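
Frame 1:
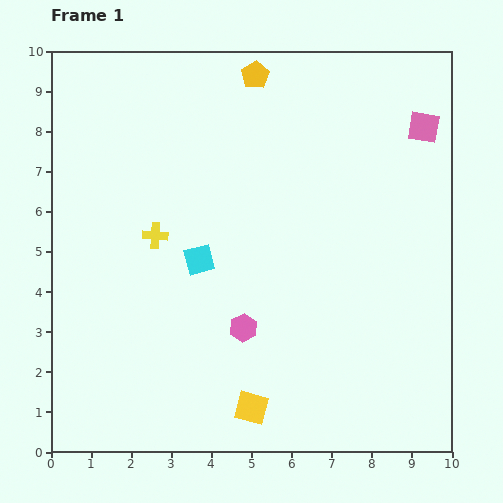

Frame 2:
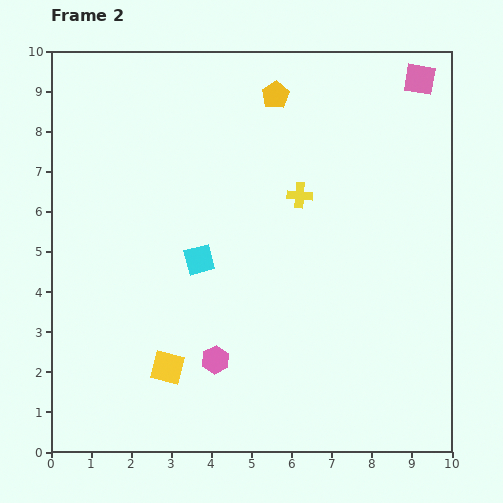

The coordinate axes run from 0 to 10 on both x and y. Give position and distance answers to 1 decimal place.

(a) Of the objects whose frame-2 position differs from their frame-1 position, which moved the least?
the yellow pentagon

(moved 0.7)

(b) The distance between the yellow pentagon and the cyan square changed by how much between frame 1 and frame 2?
-0.3

Distance in frame 1: 4.8. Distance in frame 2: 4.5.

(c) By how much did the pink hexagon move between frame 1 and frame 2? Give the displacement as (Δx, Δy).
(-0.7, -0.8)

The pink hexagon was at (4.8, 3.1) in frame 1 and (4.1, 2.3) in frame 2.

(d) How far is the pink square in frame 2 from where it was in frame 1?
1.2

The pink square moved from (9.3, 8.1) to (9.2, 9.3), a distance of √(0.1² + 1.2²) ≈ 1.2.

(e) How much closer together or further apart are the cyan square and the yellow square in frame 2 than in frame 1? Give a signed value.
-1.1

Distance in frame 1: 3.9. Distance in frame 2: 2.8.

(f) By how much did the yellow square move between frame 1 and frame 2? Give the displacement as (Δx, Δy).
(-2.1, 1.0)

The yellow square was at (5.0, 1.1) in frame 1 and (2.9, 2.1) in frame 2.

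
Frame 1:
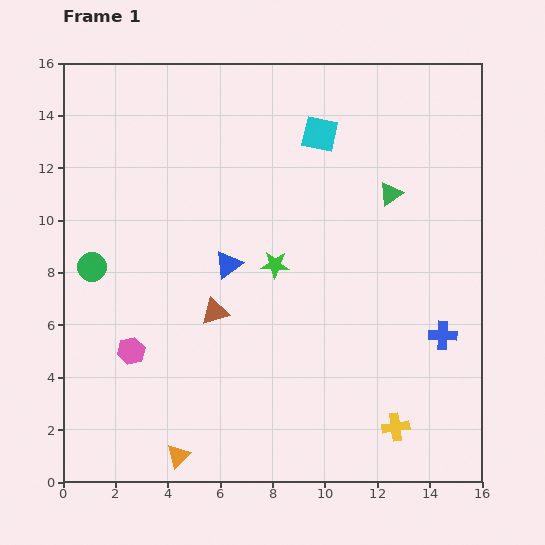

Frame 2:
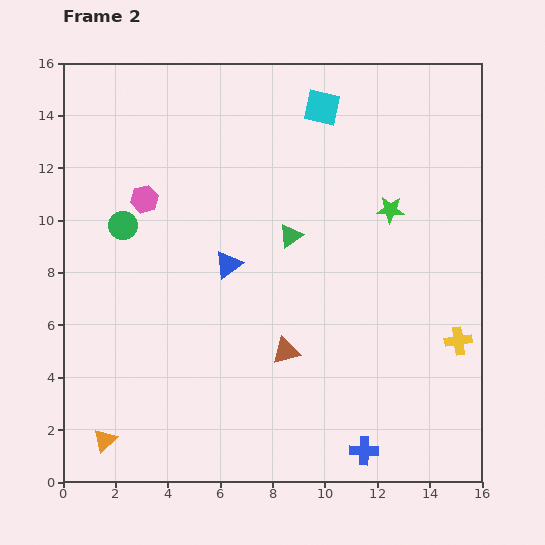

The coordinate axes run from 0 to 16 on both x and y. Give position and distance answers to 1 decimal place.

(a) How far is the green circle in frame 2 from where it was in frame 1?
2.0

The green circle moved from (1.1, 8.2) to (2.3, 9.8), a distance of √(1.2² + 1.6²) ≈ 2.0.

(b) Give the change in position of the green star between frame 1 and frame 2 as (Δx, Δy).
(4.4, 2.1)

The green star was at (8.1, 8.3) in frame 1 and (12.5, 10.4) in frame 2.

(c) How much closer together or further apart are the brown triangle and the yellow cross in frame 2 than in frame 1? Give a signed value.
-1.6

Distance in frame 1: 8.2. Distance in frame 2: 6.6.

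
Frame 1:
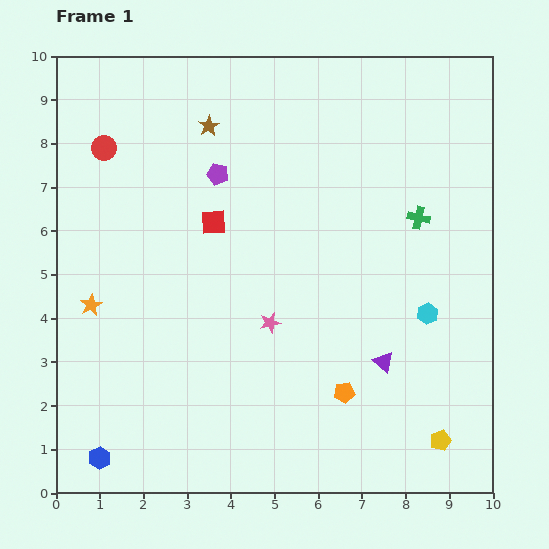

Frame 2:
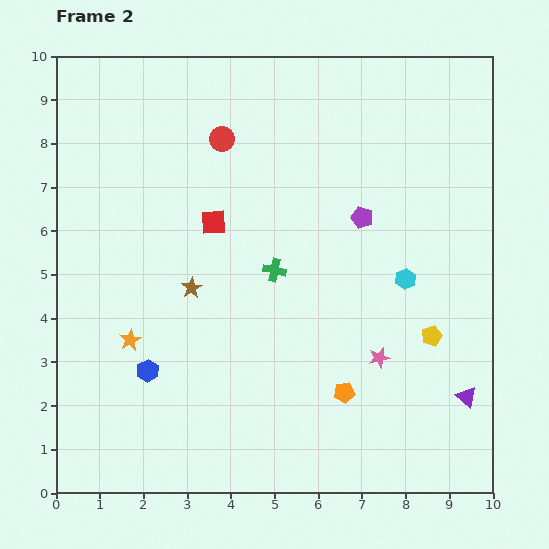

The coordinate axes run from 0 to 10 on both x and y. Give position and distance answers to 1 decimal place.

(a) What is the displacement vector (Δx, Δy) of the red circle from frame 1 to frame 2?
(2.7, 0.2)

The red circle was at (1.1, 7.9) in frame 1 and (3.8, 8.1) in frame 2.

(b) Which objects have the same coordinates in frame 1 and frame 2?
the orange pentagon, the red square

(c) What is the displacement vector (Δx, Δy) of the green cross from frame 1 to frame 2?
(-3.3, -1.2)

The green cross was at (8.3, 6.3) in frame 1 and (5.0, 5.1) in frame 2.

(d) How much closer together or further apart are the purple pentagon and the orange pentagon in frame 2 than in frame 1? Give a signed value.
-1.8

Distance in frame 1: 5.8. Distance in frame 2: 4.0.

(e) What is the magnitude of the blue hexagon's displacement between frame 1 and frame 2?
2.3

The blue hexagon moved from (1.0, 0.8) to (2.1, 2.8), a distance of √(1.1² + 2.0²) ≈ 2.3.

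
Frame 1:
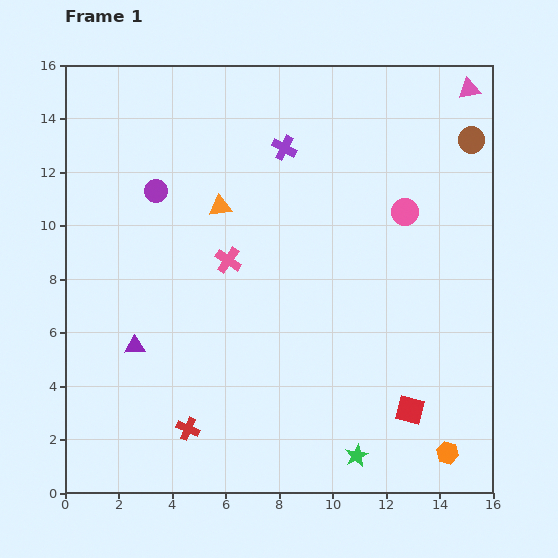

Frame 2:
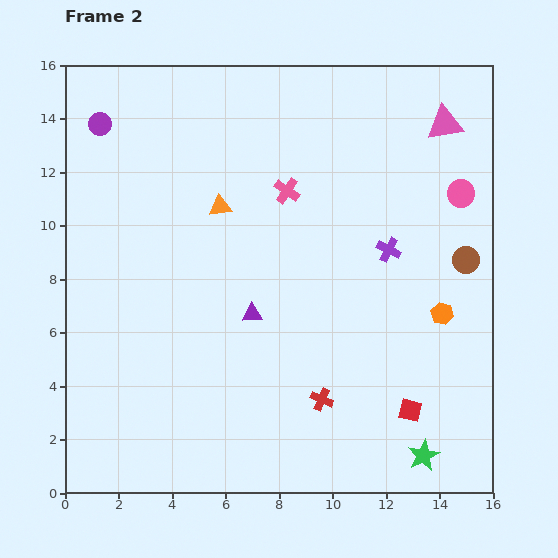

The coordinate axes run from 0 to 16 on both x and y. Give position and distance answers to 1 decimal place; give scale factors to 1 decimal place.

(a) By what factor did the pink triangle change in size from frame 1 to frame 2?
1.6×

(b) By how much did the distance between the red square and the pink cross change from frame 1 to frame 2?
+0.6

Distance in frame 1: 8.8. Distance in frame 2: 9.4.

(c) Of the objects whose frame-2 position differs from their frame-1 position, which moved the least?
the pink triangle

(moved 1.6)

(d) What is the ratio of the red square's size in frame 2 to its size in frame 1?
0.8×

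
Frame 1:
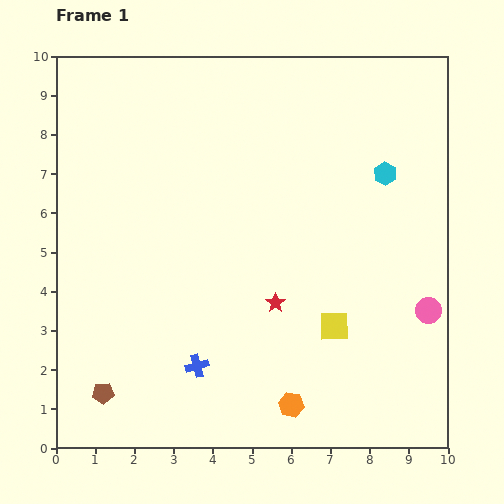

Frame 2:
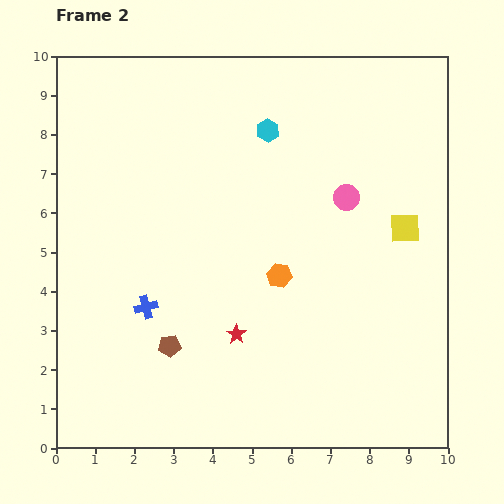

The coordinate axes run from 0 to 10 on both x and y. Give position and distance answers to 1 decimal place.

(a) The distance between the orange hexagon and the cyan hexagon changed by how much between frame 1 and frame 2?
-2.7

Distance in frame 1: 6.4. Distance in frame 2: 3.7.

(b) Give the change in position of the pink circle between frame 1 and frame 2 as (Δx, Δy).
(-2.1, 2.9)

The pink circle was at (9.5, 3.5) in frame 1 and (7.4, 6.4) in frame 2.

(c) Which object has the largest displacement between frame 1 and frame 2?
the pink circle

(moved 3.6; next 3.3)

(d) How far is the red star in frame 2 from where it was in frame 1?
1.3

The red star moved from (5.6, 3.7) to (4.6, 2.9), a distance of √(1.0² + 0.8²) ≈ 1.3.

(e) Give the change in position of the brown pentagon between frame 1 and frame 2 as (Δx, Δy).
(1.7, 1.2)

The brown pentagon was at (1.2, 1.4) in frame 1 and (2.9, 2.6) in frame 2.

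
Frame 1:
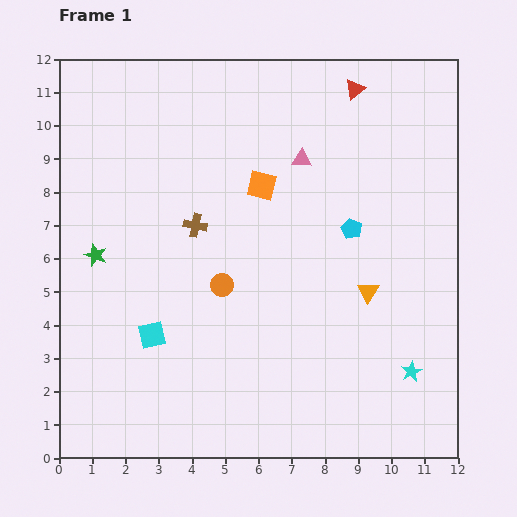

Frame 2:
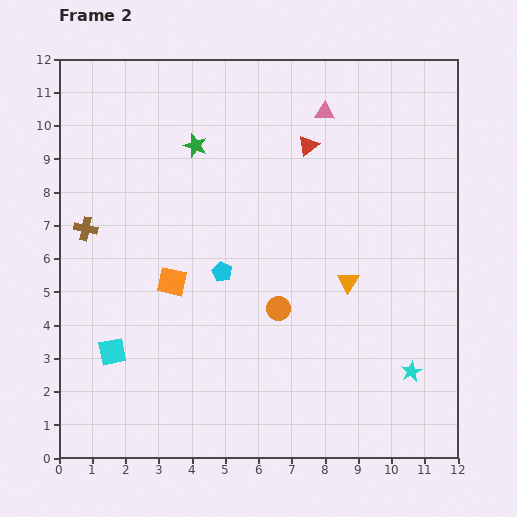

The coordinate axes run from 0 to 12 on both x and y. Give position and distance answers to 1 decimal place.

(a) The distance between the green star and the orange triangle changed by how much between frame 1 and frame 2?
-2.1

Distance in frame 1: 8.3. Distance in frame 2: 6.2.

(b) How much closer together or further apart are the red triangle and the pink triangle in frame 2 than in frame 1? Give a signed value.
-1.5

Distance in frame 1: 2.6. Distance in frame 2: 1.1.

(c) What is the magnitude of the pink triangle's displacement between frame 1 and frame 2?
1.6

The pink triangle moved from (7.3, 9.0) to (8.0, 10.4), a distance of √(0.7² + 1.4²) ≈ 1.6.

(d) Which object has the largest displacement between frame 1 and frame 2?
the green star

(moved 4.5; next 4.1)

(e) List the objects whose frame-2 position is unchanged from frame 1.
the cyan star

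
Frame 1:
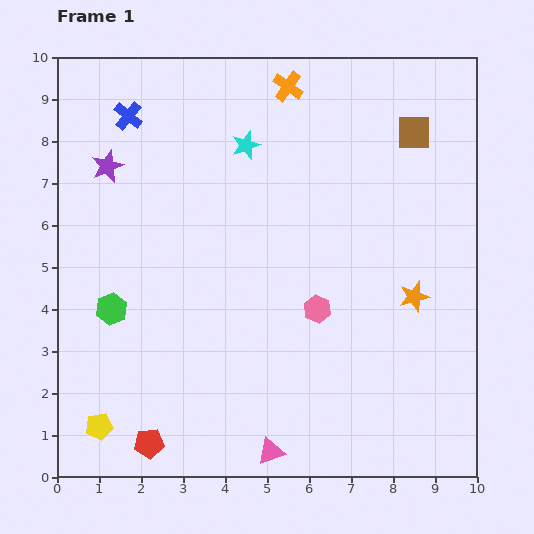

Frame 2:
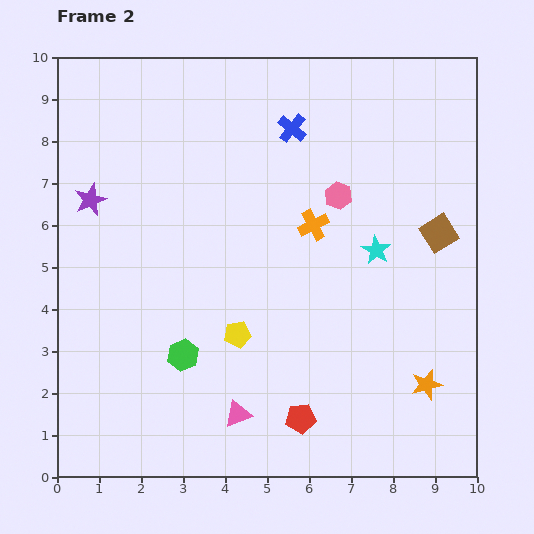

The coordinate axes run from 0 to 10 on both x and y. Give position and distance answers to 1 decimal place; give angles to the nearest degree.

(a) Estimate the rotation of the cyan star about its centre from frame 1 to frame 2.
21° counter-clockwise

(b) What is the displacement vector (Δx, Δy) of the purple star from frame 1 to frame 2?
(-0.4, -0.8)

The purple star was at (1.2, 7.4) in frame 1 and (0.8, 6.6) in frame 2.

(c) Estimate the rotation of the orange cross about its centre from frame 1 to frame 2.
28° clockwise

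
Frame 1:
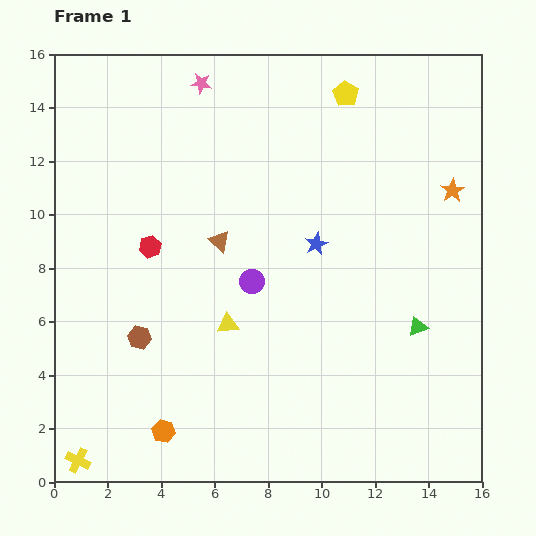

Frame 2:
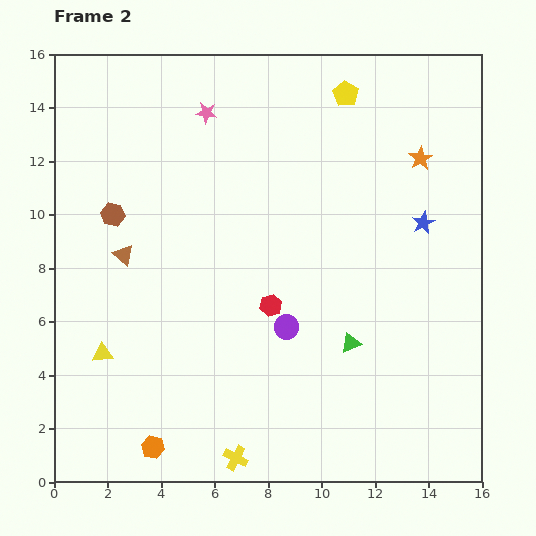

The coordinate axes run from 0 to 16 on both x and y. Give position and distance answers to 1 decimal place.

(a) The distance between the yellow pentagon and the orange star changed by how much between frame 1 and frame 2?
-1.7

Distance in frame 1: 5.4. Distance in frame 2: 3.7.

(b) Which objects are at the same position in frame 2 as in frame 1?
the yellow pentagon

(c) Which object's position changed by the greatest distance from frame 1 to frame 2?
the yellow cross

(moved 5.9; next 5.0)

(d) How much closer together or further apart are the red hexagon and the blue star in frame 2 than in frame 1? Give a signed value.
+0.3

Distance in frame 1: 6.2. Distance in frame 2: 6.5.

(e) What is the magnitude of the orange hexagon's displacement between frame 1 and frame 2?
0.7

The orange hexagon moved from (4.1, 1.9) to (3.7, 1.3), a distance of √(0.4² + 0.6²) ≈ 0.7.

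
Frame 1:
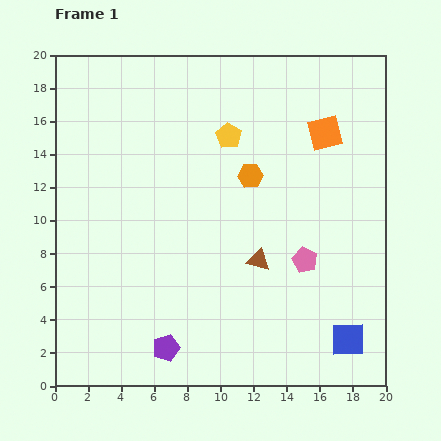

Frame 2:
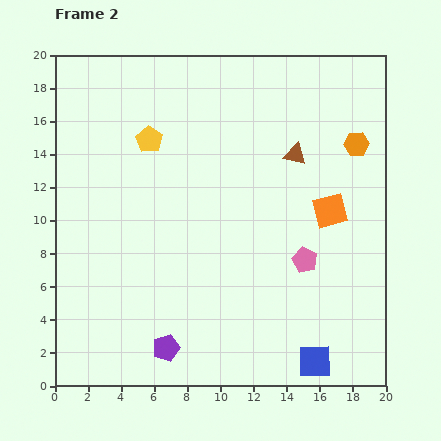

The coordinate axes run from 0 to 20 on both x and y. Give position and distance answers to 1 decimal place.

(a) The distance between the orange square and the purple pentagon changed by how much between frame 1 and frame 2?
-3.3

Distance in frame 1: 16.2. Distance in frame 2: 12.9.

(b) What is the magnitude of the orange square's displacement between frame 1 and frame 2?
4.7

The orange square moved from (16.3, 15.3) to (16.6, 10.6), a distance of √(0.3² + 4.7²) ≈ 4.7.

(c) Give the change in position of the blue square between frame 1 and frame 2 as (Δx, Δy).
(-2.0, -1.3)

The blue square was at (17.7, 2.8) in frame 1 and (15.7, 1.5) in frame 2.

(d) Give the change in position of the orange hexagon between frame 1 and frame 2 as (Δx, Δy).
(6.4, 1.9)

The orange hexagon was at (11.8, 12.7) in frame 1 and (18.2, 14.6) in frame 2.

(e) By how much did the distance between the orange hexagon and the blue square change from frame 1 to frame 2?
+1.8

Distance in frame 1: 11.5. Distance in frame 2: 13.3.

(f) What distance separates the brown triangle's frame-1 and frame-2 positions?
6.8

The brown triangle moved from (12.3, 7.6) to (14.5, 14.0), a distance of √(2.2² + 6.4²) ≈ 6.8.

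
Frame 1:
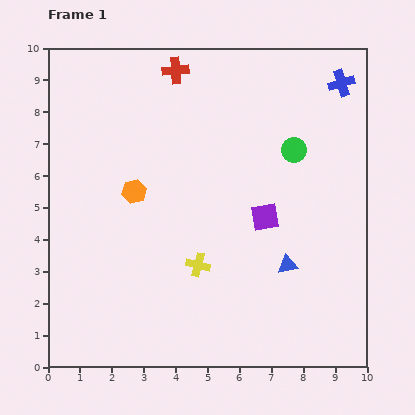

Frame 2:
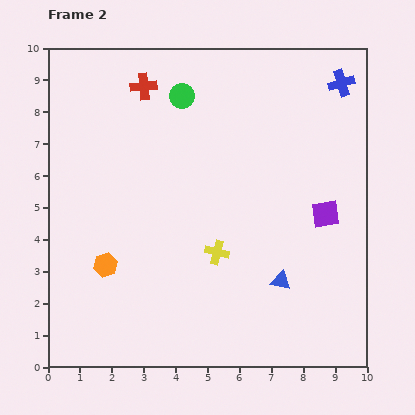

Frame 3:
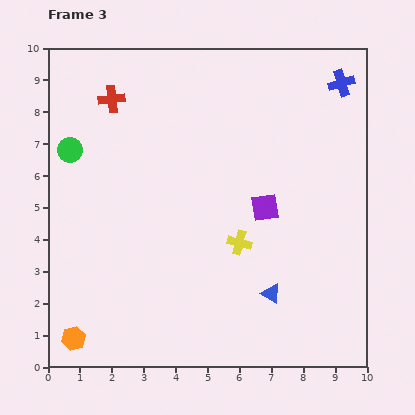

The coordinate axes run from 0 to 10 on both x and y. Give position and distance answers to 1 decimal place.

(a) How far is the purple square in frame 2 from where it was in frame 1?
1.9

The purple square moved from (6.8, 4.7) to (8.7, 4.8), a distance of √(1.9² + 0.1²) ≈ 1.9.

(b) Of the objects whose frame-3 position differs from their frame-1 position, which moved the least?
the purple square

(moved 0.3)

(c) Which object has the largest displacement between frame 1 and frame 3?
the green circle

(moved 7.0; next 5.0)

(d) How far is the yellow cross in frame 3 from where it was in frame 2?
0.8

The yellow cross moved from (5.3, 3.6) to (6.0, 3.9), a distance of √(0.7² + 0.3²) ≈ 0.8.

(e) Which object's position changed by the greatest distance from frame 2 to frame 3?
the green circle

(moved 3.9; next 2.5)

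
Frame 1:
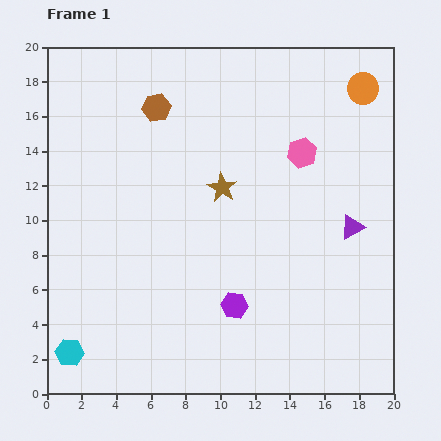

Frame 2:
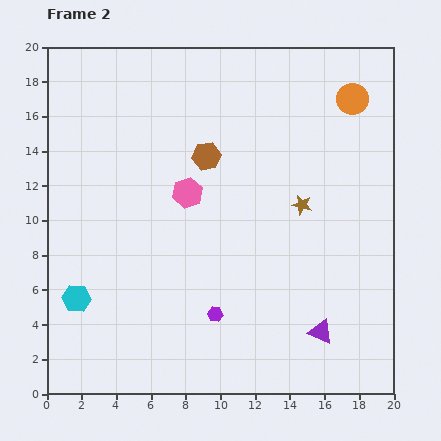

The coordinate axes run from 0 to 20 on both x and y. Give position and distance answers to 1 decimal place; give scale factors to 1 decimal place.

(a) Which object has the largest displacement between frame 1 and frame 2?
the pink hexagon

(moved 7.0; next 6.3)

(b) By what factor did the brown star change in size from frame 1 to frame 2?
0.7×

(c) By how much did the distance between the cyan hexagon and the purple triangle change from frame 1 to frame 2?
-3.6

Distance in frame 1: 17.8. Distance in frame 2: 14.2.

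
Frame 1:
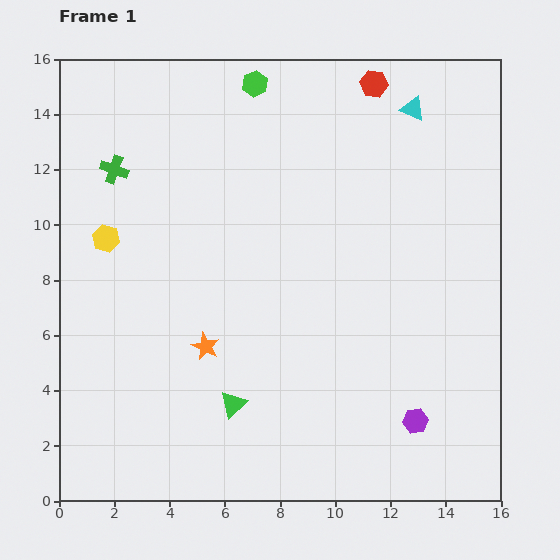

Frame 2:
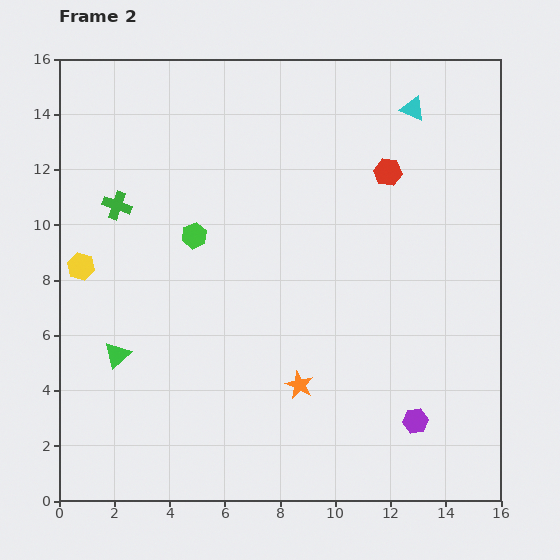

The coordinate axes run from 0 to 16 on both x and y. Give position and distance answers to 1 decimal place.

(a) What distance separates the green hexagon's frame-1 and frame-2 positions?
5.9

The green hexagon moved from (7.1, 15.1) to (4.9, 9.6), a distance of √(2.2² + 5.5²) ≈ 5.9.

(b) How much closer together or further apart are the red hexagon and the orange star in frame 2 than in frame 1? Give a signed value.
-3.0

Distance in frame 1: 11.3. Distance in frame 2: 8.3.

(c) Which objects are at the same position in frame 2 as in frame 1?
the cyan triangle, the purple hexagon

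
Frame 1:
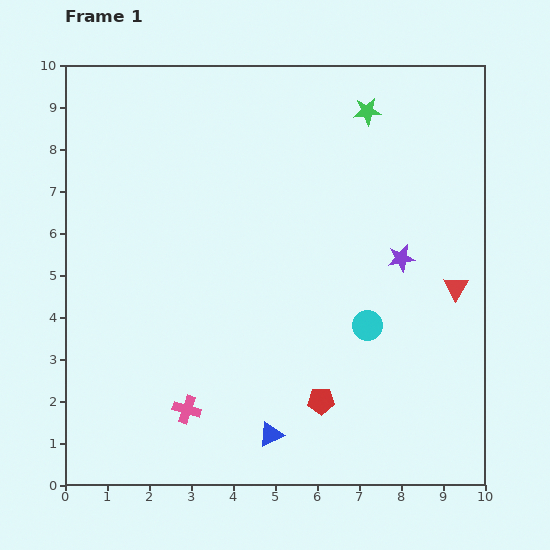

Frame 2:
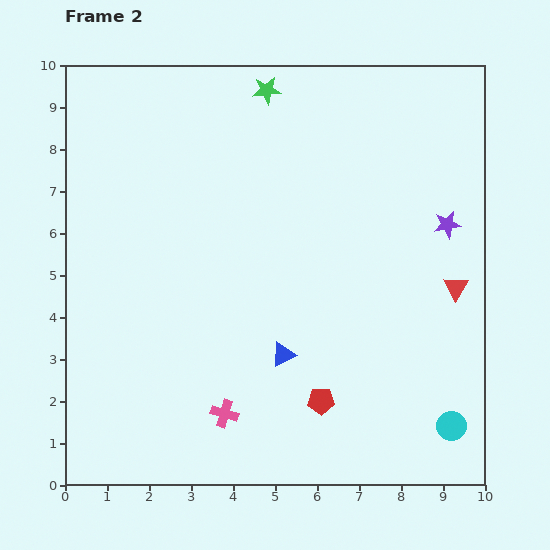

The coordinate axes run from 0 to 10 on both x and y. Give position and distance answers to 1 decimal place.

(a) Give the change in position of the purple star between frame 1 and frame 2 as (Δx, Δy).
(1.1, 0.8)

The purple star was at (8.0, 5.4) in frame 1 and (9.1, 6.2) in frame 2.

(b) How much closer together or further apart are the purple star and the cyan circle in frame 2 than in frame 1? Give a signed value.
+3.0

Distance in frame 1: 1.8. Distance in frame 2: 4.8.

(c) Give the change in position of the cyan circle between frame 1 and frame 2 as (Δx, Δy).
(2.0, -2.4)

The cyan circle was at (7.2, 3.8) in frame 1 and (9.2, 1.4) in frame 2.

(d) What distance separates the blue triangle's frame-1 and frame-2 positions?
1.9

The blue triangle moved from (4.9, 1.2) to (5.2, 3.1), a distance of √(0.3² + 1.9²) ≈ 1.9.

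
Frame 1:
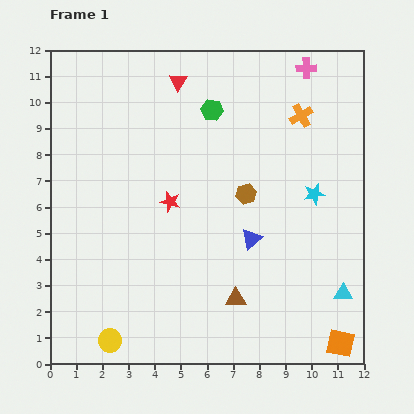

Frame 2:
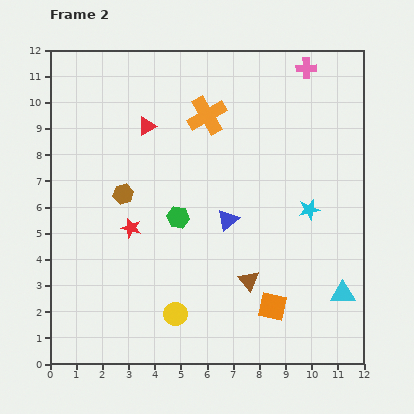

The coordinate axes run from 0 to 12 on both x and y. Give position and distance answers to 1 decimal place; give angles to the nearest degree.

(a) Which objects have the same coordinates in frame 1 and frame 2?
the pink cross, the cyan triangle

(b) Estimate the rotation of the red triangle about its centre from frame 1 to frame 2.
30° clockwise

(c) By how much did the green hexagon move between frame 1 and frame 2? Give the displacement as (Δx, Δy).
(-1.3, -4.1)

The green hexagon was at (6.2, 9.7) in frame 1 and (4.9, 5.6) in frame 2.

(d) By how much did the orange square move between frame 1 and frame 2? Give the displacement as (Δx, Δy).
(-2.6, 1.4)

The orange square was at (11.1, 0.8) in frame 1 and (8.5, 2.2) in frame 2.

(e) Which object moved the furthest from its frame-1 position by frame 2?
the brown hexagon

(moved 4.7; next 4.3)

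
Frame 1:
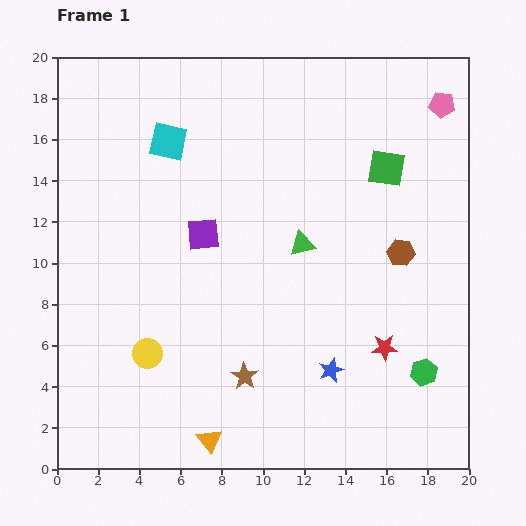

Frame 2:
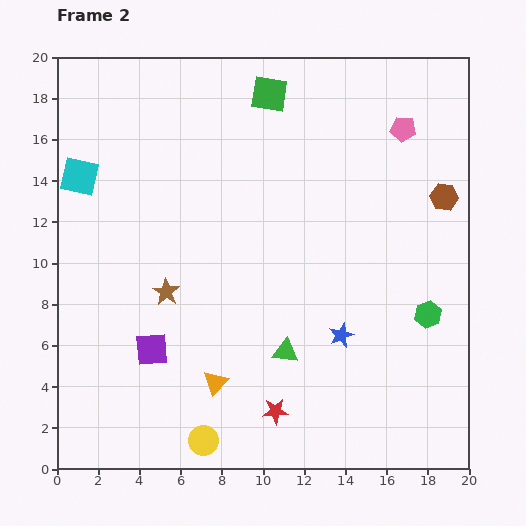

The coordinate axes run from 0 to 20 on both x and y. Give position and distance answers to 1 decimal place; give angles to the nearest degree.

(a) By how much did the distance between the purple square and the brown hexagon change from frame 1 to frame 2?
+6.4

Distance in frame 1: 9.6. Distance in frame 2: 16.0.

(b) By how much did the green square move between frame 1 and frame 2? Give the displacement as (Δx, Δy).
(-5.7, 3.6)

The green square was at (16.0, 14.6) in frame 1 and (10.3, 18.2) in frame 2.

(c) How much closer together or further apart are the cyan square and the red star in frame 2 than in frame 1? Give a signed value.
+0.3

Distance in frame 1: 14.5. Distance in frame 2: 14.8.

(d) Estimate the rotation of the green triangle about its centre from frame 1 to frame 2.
22° clockwise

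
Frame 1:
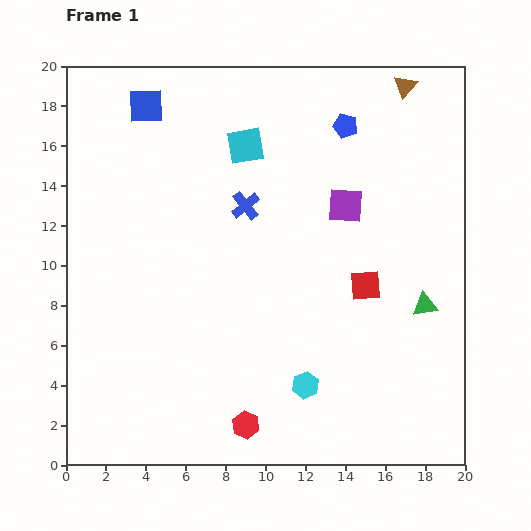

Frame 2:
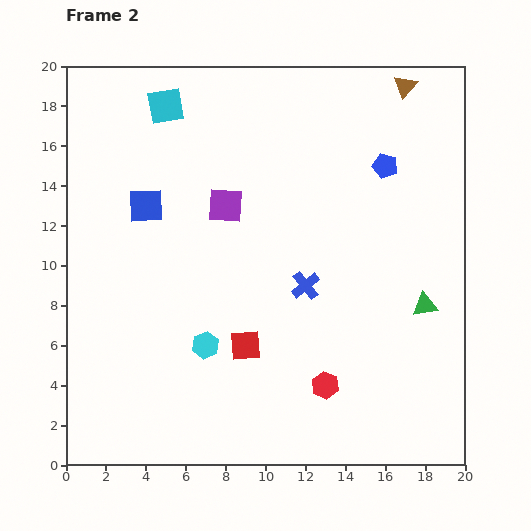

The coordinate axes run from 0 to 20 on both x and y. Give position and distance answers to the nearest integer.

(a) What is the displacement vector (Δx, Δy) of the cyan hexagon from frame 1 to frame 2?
(-5, 2)

The cyan hexagon was at (12, 4) in frame 1 and (7, 6) in frame 2.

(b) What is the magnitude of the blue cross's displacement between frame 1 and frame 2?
5

The blue cross moved from (9, 13) to (12, 9), a distance of √(3² + 4²) ≈ 5.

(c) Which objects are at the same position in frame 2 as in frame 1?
the brown triangle, the green triangle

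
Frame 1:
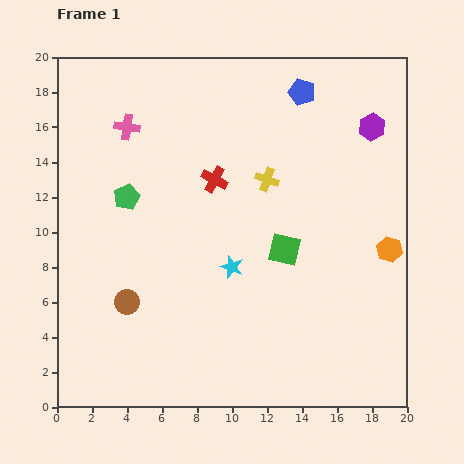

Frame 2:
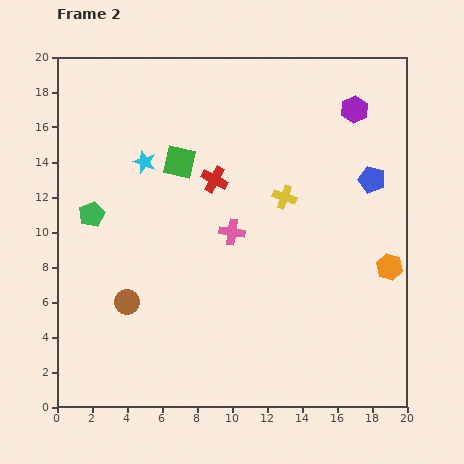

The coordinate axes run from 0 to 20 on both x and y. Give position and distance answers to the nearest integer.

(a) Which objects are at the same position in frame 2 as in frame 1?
the brown circle, the red cross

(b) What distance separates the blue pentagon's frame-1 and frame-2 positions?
6

The blue pentagon moved from (14, 18) to (18, 13), a distance of √(4² + 5²) ≈ 6.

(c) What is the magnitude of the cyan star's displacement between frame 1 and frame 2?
8

The cyan star moved from (10, 8) to (5, 14), a distance of √(5² + 6²) ≈ 8.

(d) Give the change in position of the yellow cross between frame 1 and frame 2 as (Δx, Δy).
(1, -1)

The yellow cross was at (12, 13) in frame 1 and (13, 12) in frame 2.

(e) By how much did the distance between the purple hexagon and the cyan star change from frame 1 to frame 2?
+1

Distance in frame 1: 11. Distance in frame 2: 12.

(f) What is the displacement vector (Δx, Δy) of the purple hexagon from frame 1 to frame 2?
(-1, 1)

The purple hexagon was at (18, 16) in frame 1 and (17, 17) in frame 2.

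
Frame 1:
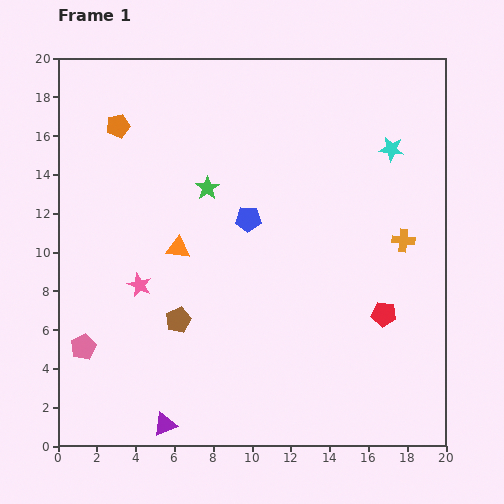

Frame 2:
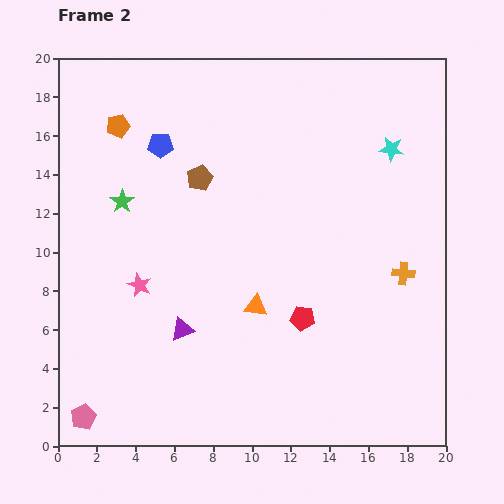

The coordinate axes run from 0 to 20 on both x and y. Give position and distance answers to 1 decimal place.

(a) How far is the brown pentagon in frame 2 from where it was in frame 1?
7.4

The brown pentagon moved from (6.2, 6.5) to (7.3, 13.8), a distance of √(1.1² + 7.3²) ≈ 7.4.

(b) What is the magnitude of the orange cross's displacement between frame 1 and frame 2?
1.7

The orange cross moved from (17.8, 10.6) to (17.8, 8.9), a distance of √(0.0² + 1.7²) ≈ 1.7.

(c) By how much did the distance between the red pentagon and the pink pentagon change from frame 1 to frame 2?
-3.2

Distance in frame 1: 15.6. Distance in frame 2: 12.4.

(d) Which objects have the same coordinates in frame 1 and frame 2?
the orange pentagon, the cyan star, the pink star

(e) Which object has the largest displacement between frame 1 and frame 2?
the brown pentagon

(moved 7.4; next 5.9)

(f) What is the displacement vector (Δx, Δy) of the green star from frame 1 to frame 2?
(-4.4, -0.7)

The green star was at (7.7, 13.3) in frame 1 and (3.3, 12.6) in frame 2.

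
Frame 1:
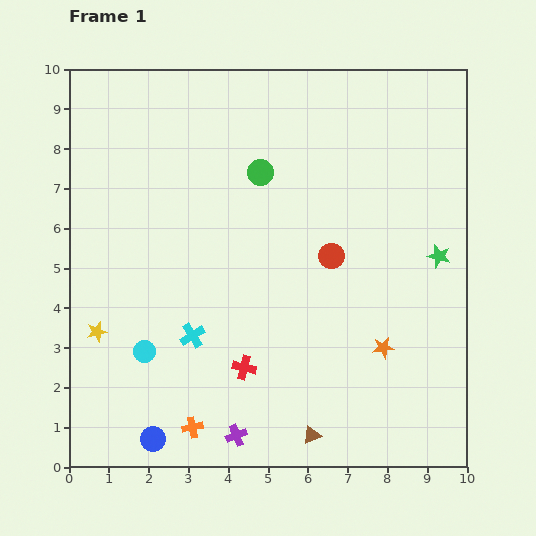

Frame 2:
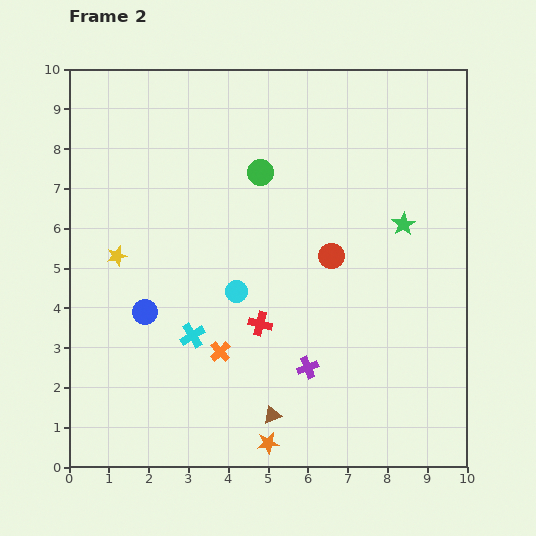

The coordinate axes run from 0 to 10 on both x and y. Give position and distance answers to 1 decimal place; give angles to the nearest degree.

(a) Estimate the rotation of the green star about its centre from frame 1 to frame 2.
25° clockwise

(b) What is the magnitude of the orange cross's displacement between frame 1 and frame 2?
2.0

The orange cross moved from (3.1, 1.0) to (3.8, 2.9), a distance of √(0.7² + 1.9²) ≈ 2.0.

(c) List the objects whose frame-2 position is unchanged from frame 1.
the green circle, the cyan cross, the red circle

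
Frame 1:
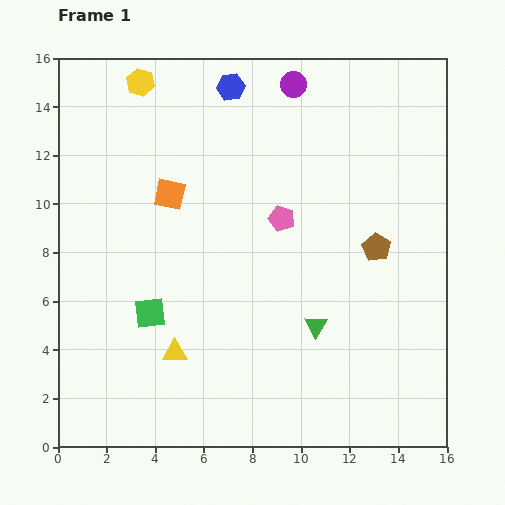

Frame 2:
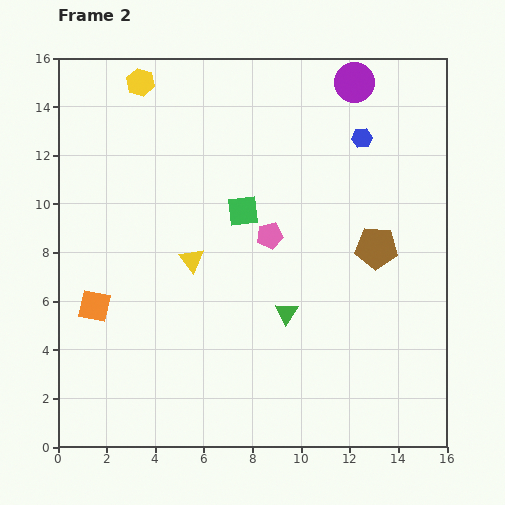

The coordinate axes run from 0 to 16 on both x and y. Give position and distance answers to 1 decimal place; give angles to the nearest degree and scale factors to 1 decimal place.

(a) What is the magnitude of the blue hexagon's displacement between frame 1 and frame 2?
5.8

The blue hexagon moved from (7.1, 14.8) to (12.5, 12.7), a distance of √(5.4² + 2.1²) ≈ 5.8.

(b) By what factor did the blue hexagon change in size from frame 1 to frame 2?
0.7×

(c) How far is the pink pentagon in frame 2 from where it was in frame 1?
0.9

The pink pentagon moved from (9.2, 9.4) to (8.7, 8.7), a distance of √(0.5² + 0.7²) ≈ 0.9.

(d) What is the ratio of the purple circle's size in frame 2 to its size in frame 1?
1.6×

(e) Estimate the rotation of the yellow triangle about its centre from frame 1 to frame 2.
51° clockwise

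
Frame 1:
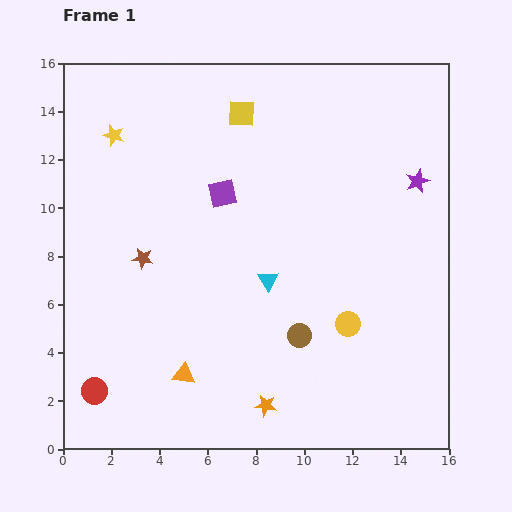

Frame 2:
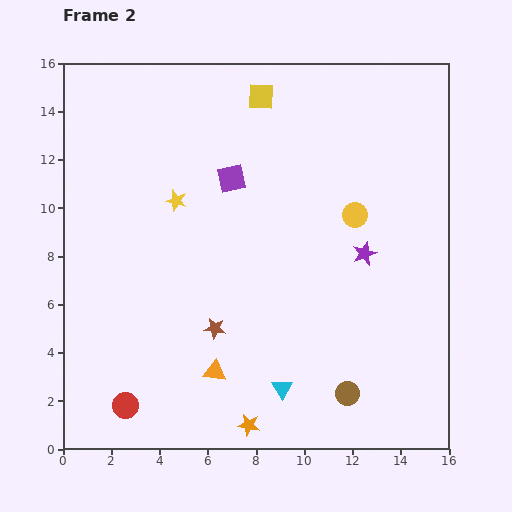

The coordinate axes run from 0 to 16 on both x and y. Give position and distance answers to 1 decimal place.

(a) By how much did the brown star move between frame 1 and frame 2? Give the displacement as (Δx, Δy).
(3.0, -2.9)

The brown star was at (3.3, 7.9) in frame 1 and (6.3, 5.0) in frame 2.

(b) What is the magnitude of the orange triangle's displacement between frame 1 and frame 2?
1.3

The orange triangle moved from (5.0, 3.1) to (6.3, 3.2), a distance of √(1.3² + 0.1²) ≈ 1.3.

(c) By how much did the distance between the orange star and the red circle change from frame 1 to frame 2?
-1.9

Distance in frame 1: 7.1. Distance in frame 2: 5.2.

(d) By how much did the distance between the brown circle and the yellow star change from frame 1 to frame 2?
-0.6

Distance in frame 1: 11.3. Distance in frame 2: 10.7.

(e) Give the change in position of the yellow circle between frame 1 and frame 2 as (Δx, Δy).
(0.3, 4.5)

The yellow circle was at (11.8, 5.2) in frame 1 and (12.1, 9.7) in frame 2.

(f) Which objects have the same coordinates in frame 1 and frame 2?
none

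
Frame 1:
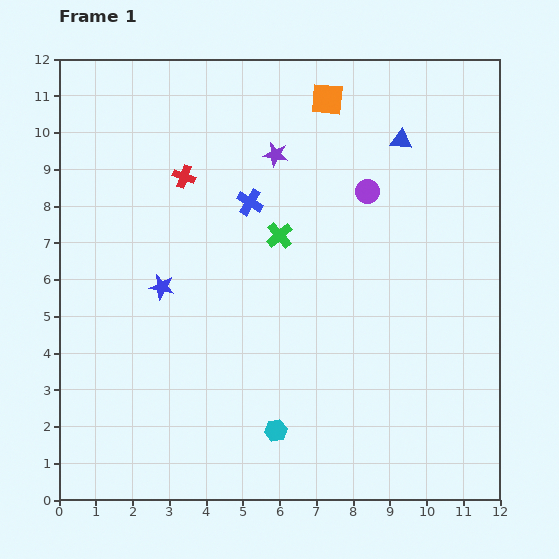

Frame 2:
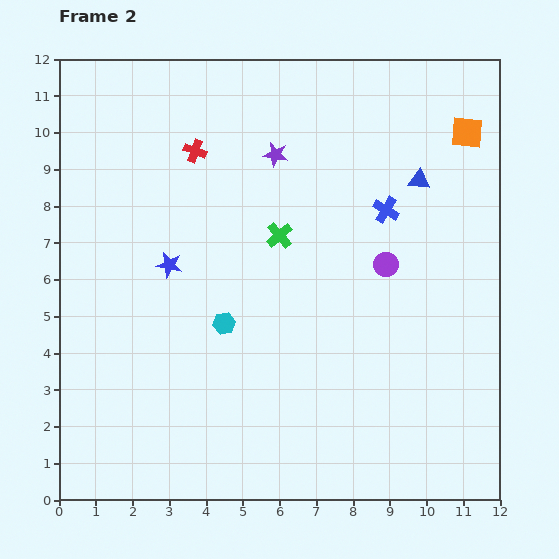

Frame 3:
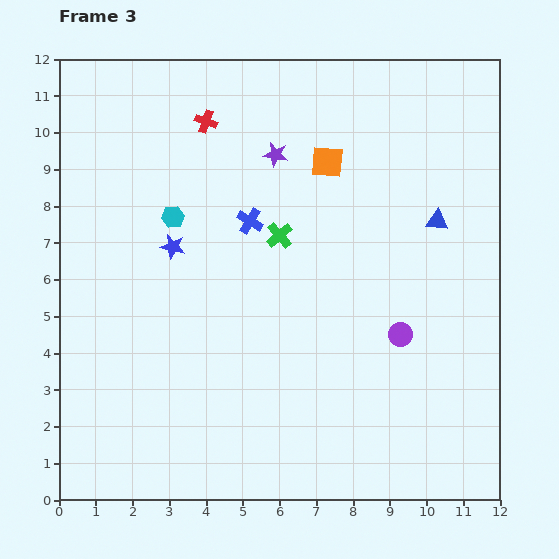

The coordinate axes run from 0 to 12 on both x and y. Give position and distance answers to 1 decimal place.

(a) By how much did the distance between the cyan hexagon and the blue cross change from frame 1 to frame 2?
-0.8

Distance in frame 1: 6.2. Distance in frame 2: 5.4.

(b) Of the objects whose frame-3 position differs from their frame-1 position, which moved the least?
the blue cross

(moved 0.5)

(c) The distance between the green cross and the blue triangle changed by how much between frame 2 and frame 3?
+0.2

Distance in frame 2: 4.1. Distance in frame 3: 4.3.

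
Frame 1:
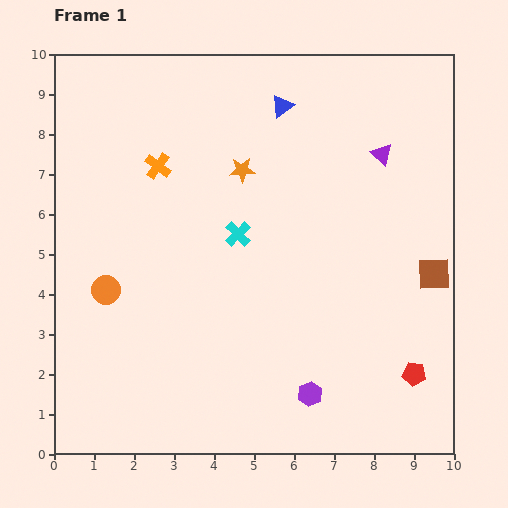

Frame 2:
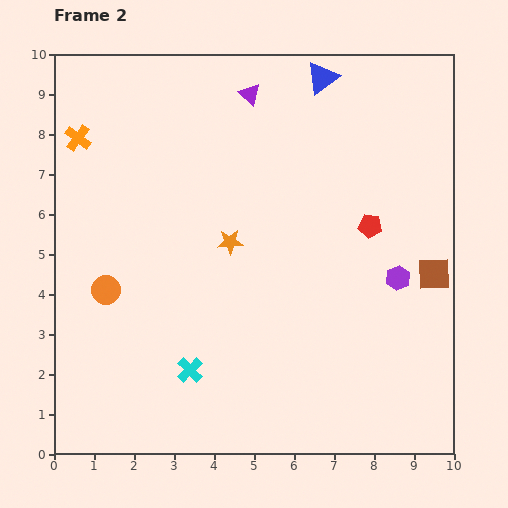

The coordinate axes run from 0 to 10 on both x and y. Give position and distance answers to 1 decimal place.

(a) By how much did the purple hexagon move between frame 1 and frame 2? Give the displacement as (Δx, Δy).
(2.2, 2.9)

The purple hexagon was at (6.4, 1.5) in frame 1 and (8.6, 4.4) in frame 2.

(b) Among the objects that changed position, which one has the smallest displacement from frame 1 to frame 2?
the blue triangle

(moved 1.2)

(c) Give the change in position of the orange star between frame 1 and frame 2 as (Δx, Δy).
(-0.3, -1.8)

The orange star was at (4.7, 7.1) in frame 1 and (4.4, 5.3) in frame 2.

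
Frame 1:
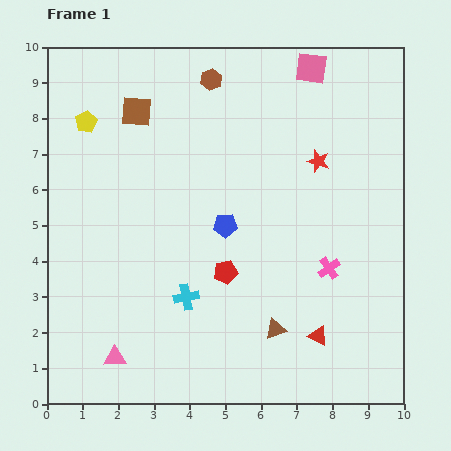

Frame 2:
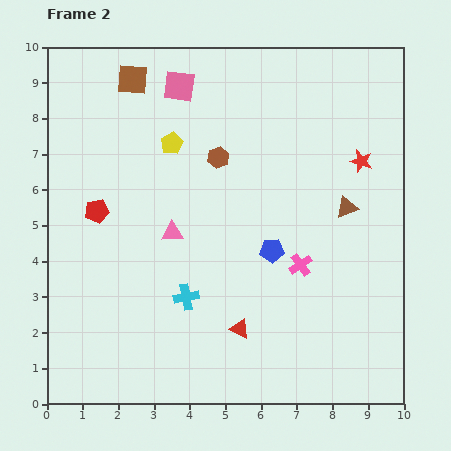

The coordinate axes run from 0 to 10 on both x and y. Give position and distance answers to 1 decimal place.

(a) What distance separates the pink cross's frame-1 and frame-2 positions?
0.8

The pink cross moved from (7.9, 3.8) to (7.1, 3.9), a distance of √(0.8² + 0.1²) ≈ 0.8.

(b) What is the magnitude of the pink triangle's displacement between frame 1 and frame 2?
3.8

The pink triangle moved from (1.9, 1.3) to (3.5, 4.8), a distance of √(1.6² + 3.5²) ≈ 3.8.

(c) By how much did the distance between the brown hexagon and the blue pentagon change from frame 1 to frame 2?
-1.1

Distance in frame 1: 4.1. Distance in frame 2: 3.0.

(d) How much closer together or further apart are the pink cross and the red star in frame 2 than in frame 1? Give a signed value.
+0.4

Distance in frame 1: 3.0. Distance in frame 2: 3.4.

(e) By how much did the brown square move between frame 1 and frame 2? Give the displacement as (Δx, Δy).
(-0.1, 0.9)

The brown square was at (2.5, 8.2) in frame 1 and (2.4, 9.1) in frame 2.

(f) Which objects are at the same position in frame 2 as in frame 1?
the cyan cross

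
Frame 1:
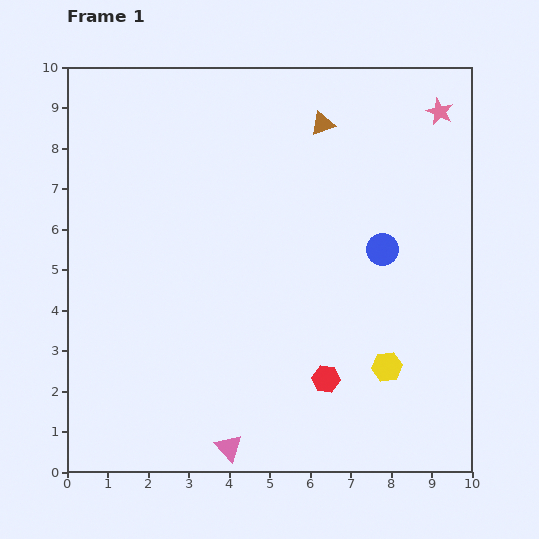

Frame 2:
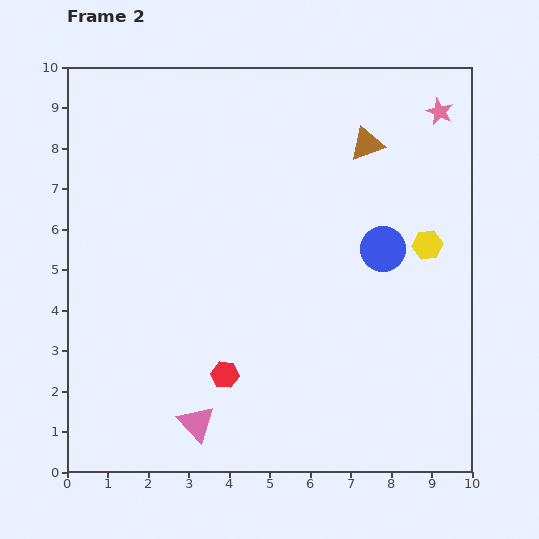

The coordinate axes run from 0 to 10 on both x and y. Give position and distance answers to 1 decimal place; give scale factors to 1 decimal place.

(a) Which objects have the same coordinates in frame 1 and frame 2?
the pink star, the blue circle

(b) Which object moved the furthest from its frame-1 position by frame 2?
the yellow hexagon

(moved 3.2; next 2.5)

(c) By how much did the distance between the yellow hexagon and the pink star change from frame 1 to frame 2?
-3.1

Distance in frame 1: 6.4. Distance in frame 2: 3.3.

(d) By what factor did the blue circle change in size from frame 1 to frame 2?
1.4×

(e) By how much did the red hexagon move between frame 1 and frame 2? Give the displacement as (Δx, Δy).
(-2.5, 0.1)

The red hexagon was at (6.4, 2.3) in frame 1 and (3.9, 2.4) in frame 2.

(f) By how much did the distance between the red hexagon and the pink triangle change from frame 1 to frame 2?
-1.5

Distance in frame 1: 2.9. Distance in frame 2: 1.4.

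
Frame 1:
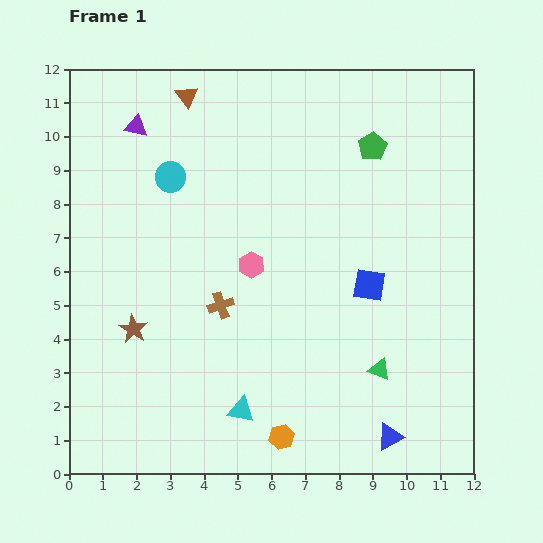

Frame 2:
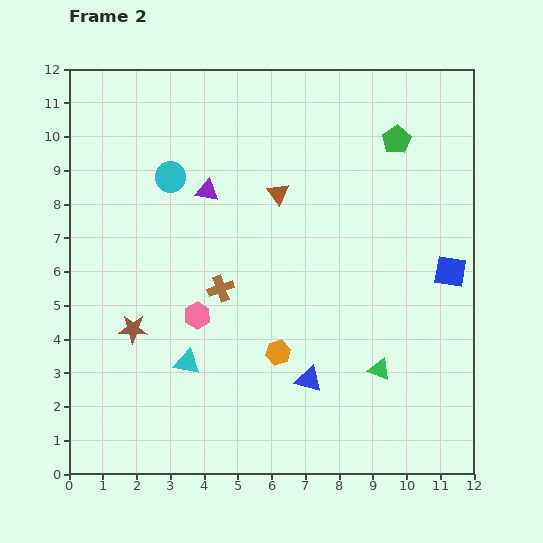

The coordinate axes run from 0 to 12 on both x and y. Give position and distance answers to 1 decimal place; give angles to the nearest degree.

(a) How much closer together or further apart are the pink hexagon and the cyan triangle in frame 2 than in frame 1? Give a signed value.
-2.9

Distance in frame 1: 4.3. Distance in frame 2: 1.4.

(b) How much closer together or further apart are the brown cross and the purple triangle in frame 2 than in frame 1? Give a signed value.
-3.0

Distance in frame 1: 5.9. Distance in frame 2: 2.9.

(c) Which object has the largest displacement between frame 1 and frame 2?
the brown triangle

(moved 4.0; next 2.9)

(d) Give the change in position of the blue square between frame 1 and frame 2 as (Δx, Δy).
(2.4, 0.4)

The blue square was at (8.9, 5.6) in frame 1 and (11.3, 6.0) in frame 2.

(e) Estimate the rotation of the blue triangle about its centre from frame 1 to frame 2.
45° clockwise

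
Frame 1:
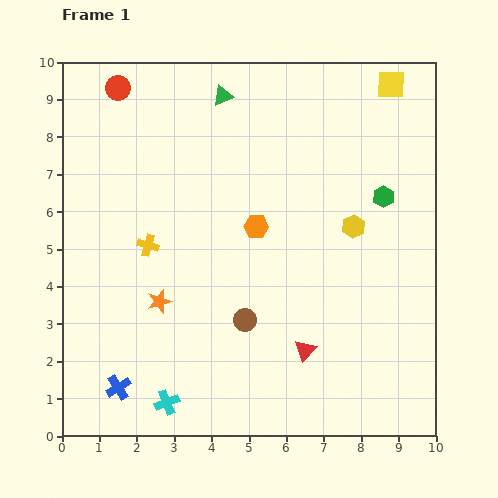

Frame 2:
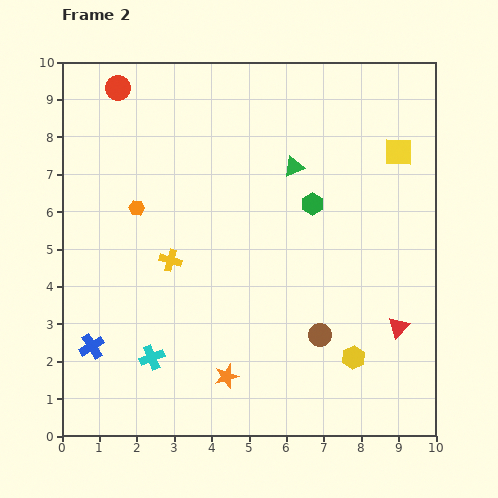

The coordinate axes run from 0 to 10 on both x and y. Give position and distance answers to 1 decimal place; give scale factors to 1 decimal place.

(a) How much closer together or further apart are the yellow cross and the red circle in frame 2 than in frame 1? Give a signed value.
+0.5

Distance in frame 1: 4.3. Distance in frame 2: 4.8.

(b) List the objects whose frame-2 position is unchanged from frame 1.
the red circle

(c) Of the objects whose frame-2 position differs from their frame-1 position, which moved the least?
the yellow cross

(moved 0.7)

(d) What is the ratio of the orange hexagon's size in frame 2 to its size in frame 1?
0.6×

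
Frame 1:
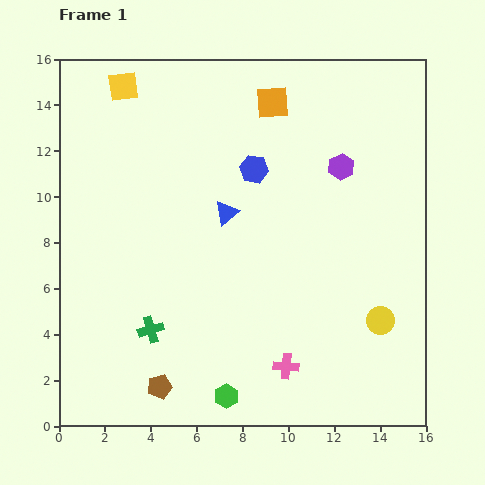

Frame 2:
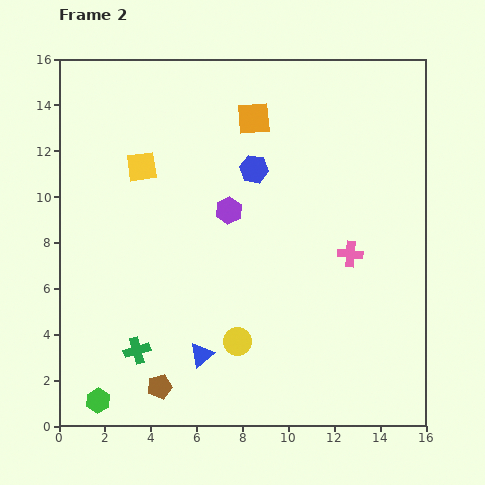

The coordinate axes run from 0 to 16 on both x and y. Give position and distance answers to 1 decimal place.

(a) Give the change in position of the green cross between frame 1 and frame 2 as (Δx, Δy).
(-0.6, -0.9)

The green cross was at (4.0, 4.2) in frame 1 and (3.4, 3.3) in frame 2.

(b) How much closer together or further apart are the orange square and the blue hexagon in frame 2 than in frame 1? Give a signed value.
-0.8

Distance in frame 1: 3.0. Distance in frame 2: 2.2.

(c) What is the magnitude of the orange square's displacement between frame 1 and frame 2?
1.1

The orange square moved from (9.3, 14.1) to (8.5, 13.4), a distance of √(0.8² + 0.7²) ≈ 1.1.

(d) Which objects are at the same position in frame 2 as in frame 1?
the brown pentagon, the blue hexagon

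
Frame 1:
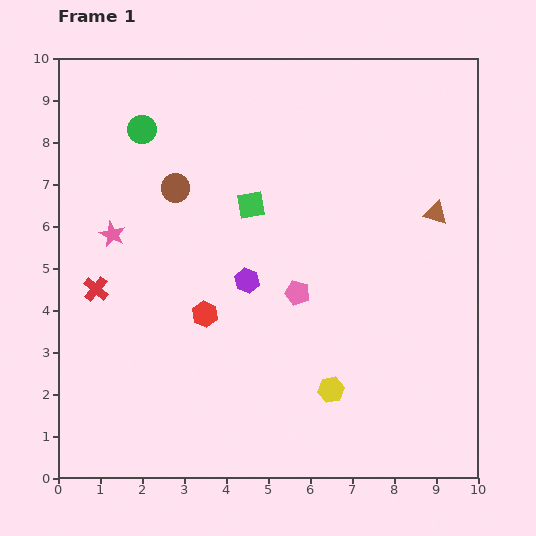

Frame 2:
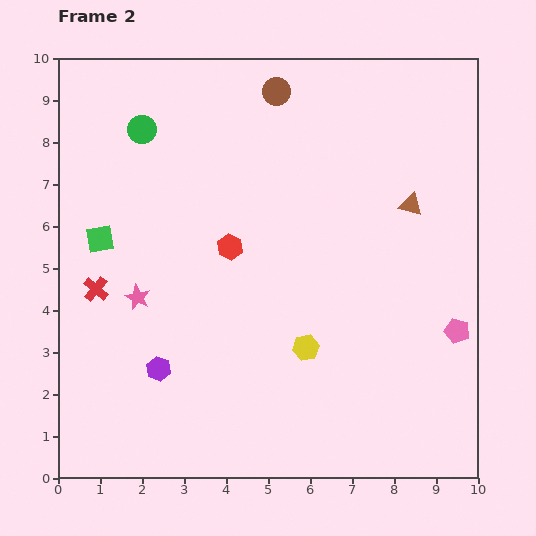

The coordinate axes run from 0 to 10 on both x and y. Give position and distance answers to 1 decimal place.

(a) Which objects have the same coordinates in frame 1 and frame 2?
the red cross, the green circle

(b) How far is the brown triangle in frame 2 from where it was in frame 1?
0.6

The brown triangle moved from (9.0, 6.3) to (8.4, 6.5), a distance of √(0.6² + 0.2²) ≈ 0.6.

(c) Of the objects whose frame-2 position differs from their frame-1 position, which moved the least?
the brown triangle

(moved 0.6)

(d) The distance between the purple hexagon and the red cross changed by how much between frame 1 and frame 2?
-1.2

Distance in frame 1: 3.6. Distance in frame 2: 2.4.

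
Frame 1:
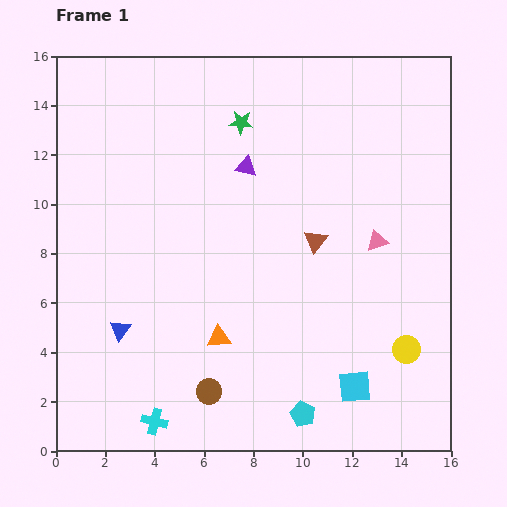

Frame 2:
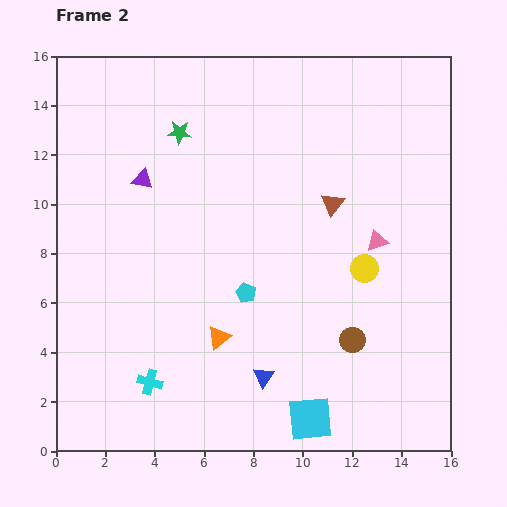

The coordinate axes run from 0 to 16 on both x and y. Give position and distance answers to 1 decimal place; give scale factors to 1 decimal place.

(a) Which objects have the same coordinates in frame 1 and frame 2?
the orange triangle, the pink triangle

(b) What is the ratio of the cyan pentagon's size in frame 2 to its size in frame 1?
0.8×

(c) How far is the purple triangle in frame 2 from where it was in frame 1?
4.2

The purple triangle moved from (7.7, 11.5) to (3.5, 11.0), a distance of √(4.2² + 0.5²) ≈ 4.2.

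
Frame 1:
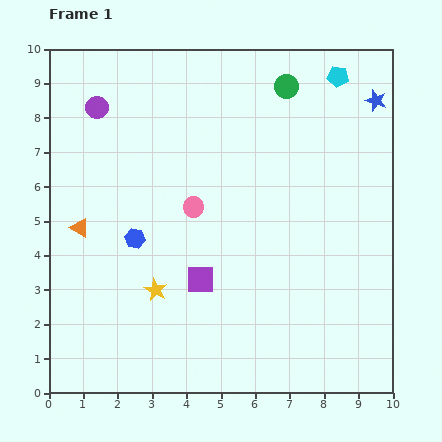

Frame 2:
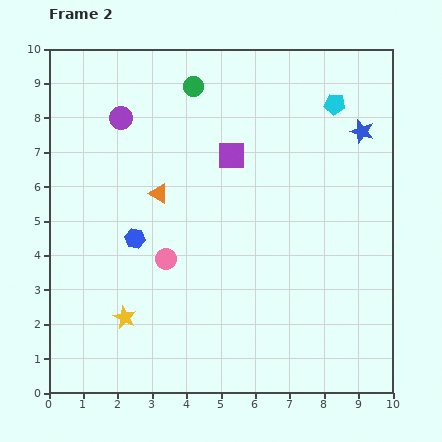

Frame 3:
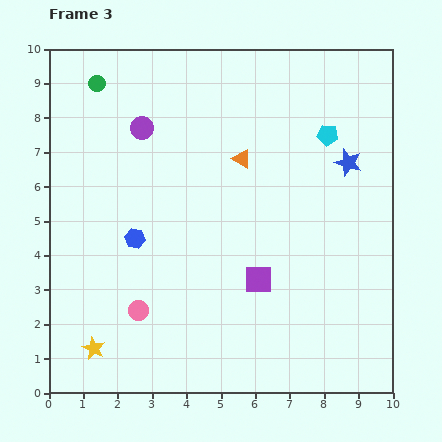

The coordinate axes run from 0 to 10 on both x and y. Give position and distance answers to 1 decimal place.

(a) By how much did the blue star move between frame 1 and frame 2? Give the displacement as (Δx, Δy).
(-0.4, -0.9)

The blue star was at (9.5, 8.5) in frame 1 and (9.1, 7.6) in frame 2.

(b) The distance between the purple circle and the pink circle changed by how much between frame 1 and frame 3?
+1.3

Distance in frame 1: 4.0. Distance in frame 3: 5.3.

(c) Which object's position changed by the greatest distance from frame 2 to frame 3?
the purple square

(moved 3.7; next 2.8)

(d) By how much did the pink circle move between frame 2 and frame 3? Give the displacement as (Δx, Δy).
(-0.8, -1.5)

The pink circle was at (3.4, 3.9) in frame 2 and (2.6, 2.4) in frame 3.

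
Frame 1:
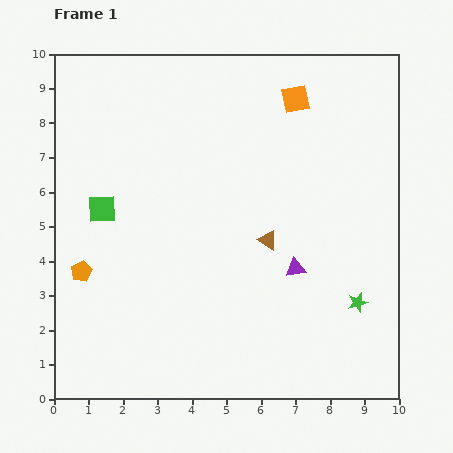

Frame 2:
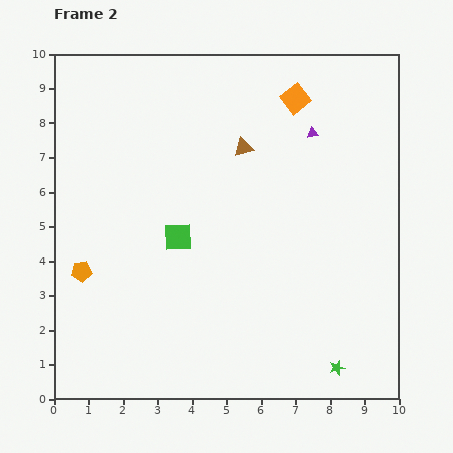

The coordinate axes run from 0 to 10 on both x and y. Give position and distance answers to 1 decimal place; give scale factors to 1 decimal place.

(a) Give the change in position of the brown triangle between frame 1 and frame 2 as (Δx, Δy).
(-0.7, 2.7)

The brown triangle was at (6.2, 4.6) in frame 1 and (5.5, 7.3) in frame 2.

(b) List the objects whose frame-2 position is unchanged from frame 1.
the orange square, the orange pentagon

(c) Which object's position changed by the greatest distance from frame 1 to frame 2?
the purple triangle

(moved 3.9; next 2.8)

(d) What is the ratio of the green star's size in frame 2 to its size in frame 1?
0.8×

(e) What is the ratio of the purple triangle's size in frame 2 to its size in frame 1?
0.6×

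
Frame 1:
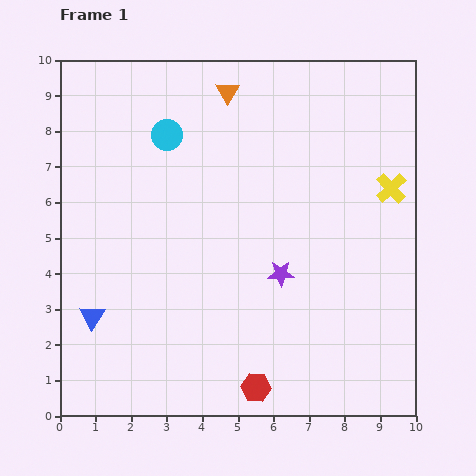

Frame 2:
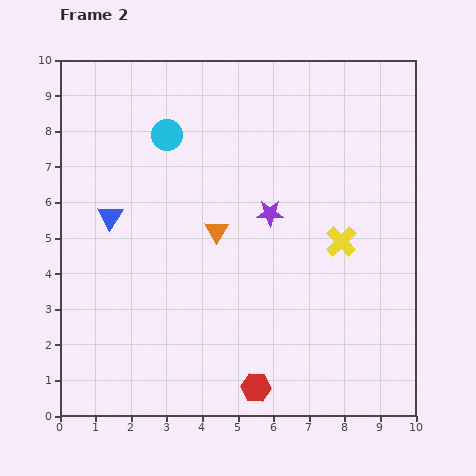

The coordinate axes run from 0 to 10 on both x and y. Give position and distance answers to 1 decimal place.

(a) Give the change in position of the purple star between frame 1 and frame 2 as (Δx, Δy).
(-0.3, 1.7)

The purple star was at (6.2, 4.0) in frame 1 and (5.9, 5.7) in frame 2.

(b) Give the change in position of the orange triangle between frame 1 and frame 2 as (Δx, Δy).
(-0.3, -3.9)

The orange triangle was at (4.7, 9.1) in frame 1 and (4.4, 5.2) in frame 2.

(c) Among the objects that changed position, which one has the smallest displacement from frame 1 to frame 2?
the purple star

(moved 1.7)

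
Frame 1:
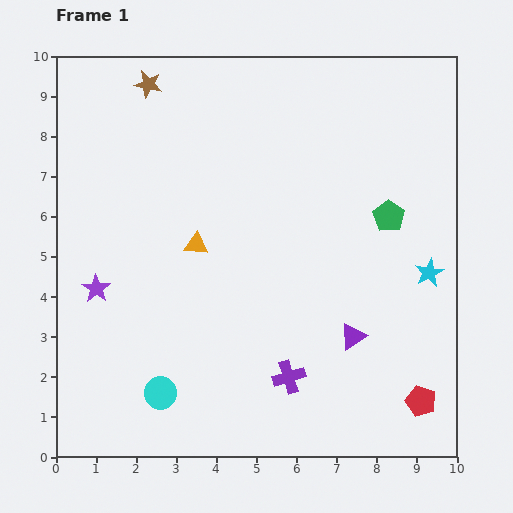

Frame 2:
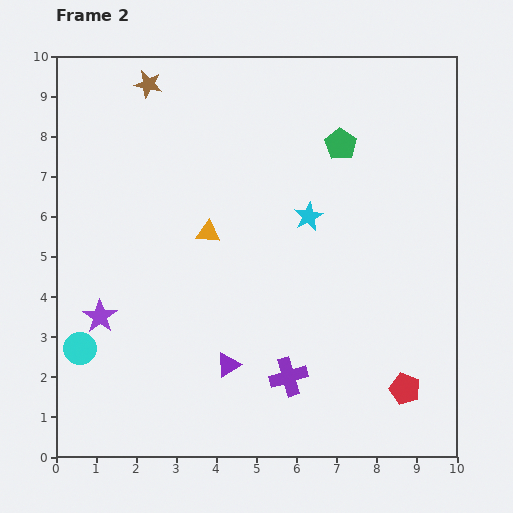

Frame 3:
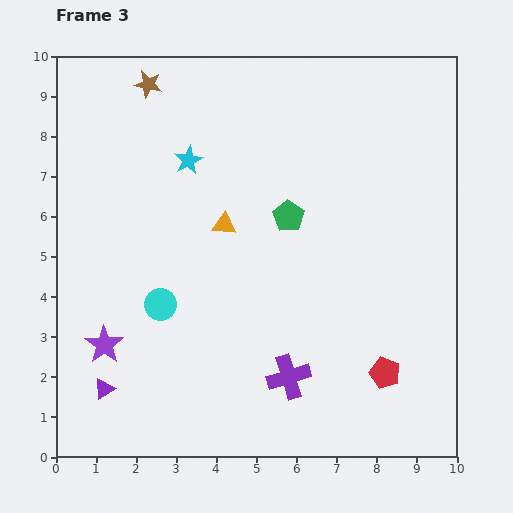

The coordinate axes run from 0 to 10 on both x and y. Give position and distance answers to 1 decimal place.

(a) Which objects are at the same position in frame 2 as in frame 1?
the purple cross, the brown star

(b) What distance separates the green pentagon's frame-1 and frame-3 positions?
2.5

The green pentagon moved from (8.3, 6.0) to (5.8, 6.0), a distance of √(2.5² + 0.0²) ≈ 2.5.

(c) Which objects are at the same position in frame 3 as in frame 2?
the purple cross, the brown star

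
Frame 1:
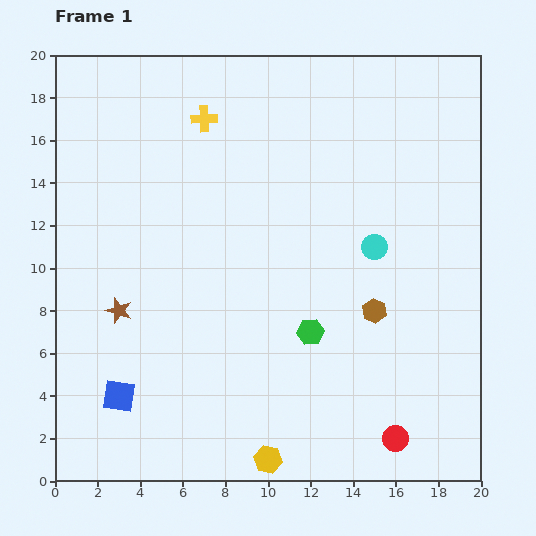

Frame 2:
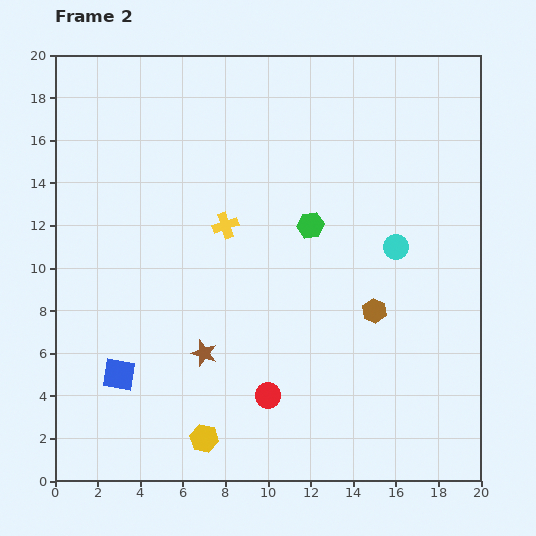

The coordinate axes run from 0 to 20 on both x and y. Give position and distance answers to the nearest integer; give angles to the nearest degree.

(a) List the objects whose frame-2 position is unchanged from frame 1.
the brown hexagon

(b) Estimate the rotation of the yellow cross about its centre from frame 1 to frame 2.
16° counter-clockwise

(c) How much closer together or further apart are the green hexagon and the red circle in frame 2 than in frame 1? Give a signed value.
+2

Distance in frame 1: 6. Distance in frame 2: 8.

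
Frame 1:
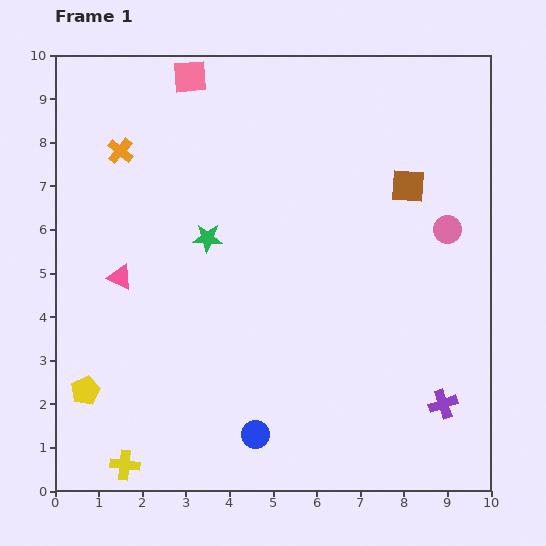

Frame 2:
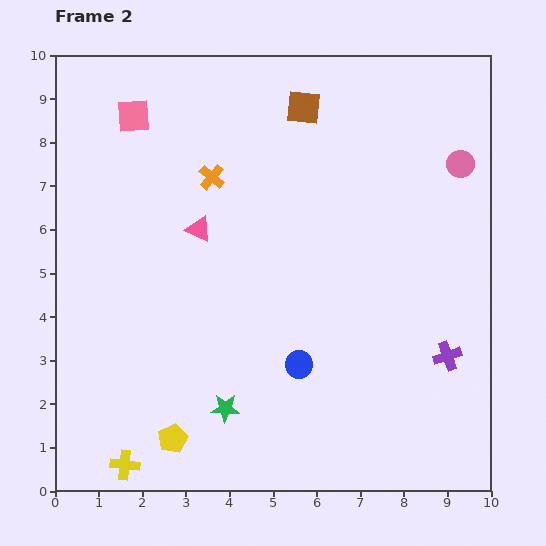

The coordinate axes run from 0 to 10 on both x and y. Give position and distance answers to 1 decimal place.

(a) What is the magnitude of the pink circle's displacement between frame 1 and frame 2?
1.5

The pink circle moved from (9.0, 6.0) to (9.3, 7.5), a distance of √(0.3² + 1.5²) ≈ 1.5.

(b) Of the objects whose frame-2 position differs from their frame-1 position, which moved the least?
the purple cross

(moved 1.1)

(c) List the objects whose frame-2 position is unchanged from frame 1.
the yellow cross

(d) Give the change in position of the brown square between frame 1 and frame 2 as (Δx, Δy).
(-2.4, 1.8)

The brown square was at (8.1, 7.0) in frame 1 and (5.7, 8.8) in frame 2.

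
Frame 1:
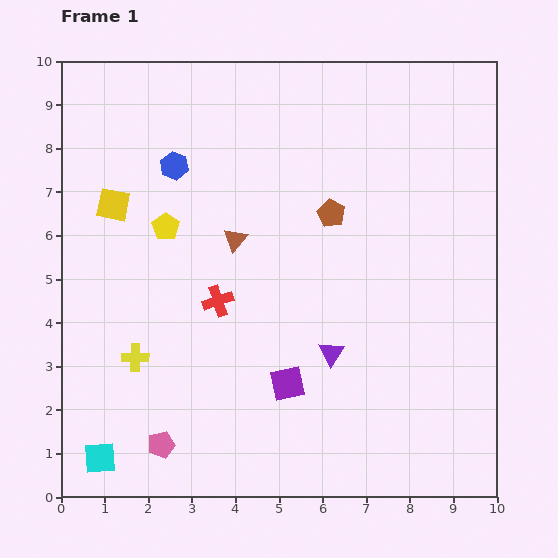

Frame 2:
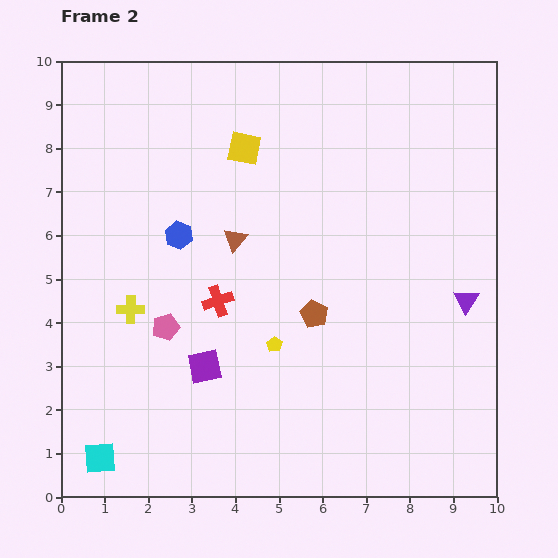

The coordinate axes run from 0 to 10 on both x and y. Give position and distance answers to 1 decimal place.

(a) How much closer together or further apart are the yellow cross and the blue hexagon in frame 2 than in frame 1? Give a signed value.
-2.5

Distance in frame 1: 4.5. Distance in frame 2: 2.0.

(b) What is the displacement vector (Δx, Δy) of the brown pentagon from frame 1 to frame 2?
(-0.4, -2.3)

The brown pentagon was at (6.2, 6.5) in frame 1 and (5.8, 4.2) in frame 2.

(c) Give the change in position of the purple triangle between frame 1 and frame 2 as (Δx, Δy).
(3.1, 1.2)

The purple triangle was at (6.2, 3.3) in frame 1 and (9.3, 4.5) in frame 2.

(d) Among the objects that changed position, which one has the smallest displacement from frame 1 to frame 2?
the yellow cross

(moved 1.1)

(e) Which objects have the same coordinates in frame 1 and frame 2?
the brown triangle, the cyan square, the red cross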